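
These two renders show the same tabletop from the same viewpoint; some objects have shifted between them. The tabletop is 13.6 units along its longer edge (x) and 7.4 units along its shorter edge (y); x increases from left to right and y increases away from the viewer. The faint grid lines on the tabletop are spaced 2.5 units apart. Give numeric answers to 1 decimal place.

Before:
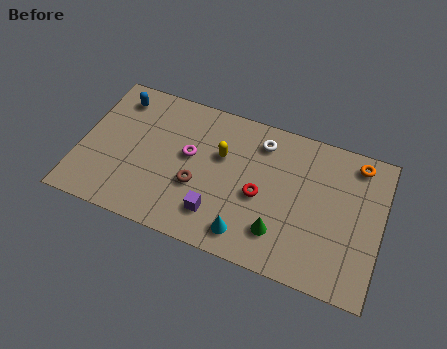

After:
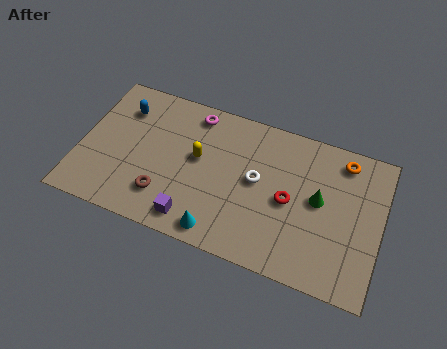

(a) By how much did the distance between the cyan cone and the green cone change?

+3.7

Before: roughly 1.5 units apart; after: 5.2. That's 3.7 units further apart.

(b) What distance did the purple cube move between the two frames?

1.2

The purple cube was near (6.4, 1.7) before and (5.4, 1.1) after, so it travelled √(1.0² + 0.6²) ≈ 1.2 units.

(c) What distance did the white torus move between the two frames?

2.0

The white torus moved from about (8.0, 6.0) to (8.0, 4.0), a distance of √(0.0² + 2.0²) ≈ 2.0.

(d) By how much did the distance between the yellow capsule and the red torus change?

+1.9

They were about 2.4 units apart before and 4.3 after — 1.9 units further apart.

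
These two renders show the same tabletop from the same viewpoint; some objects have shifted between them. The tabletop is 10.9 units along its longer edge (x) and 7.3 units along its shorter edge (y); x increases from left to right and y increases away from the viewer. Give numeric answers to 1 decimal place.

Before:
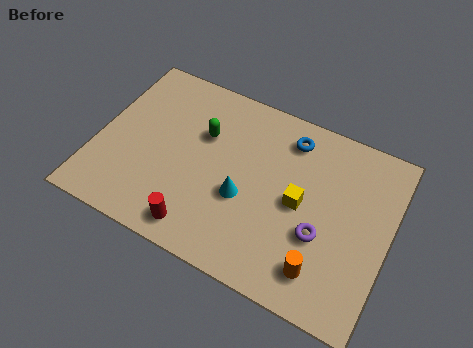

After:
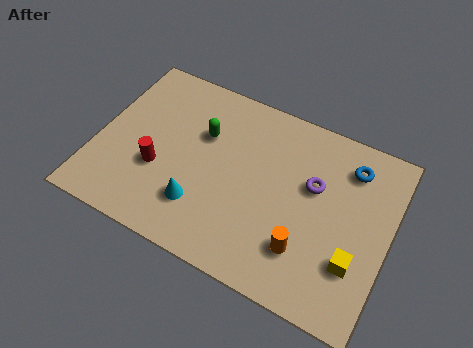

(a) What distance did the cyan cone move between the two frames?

1.8

The cyan cone was near (5.6, 2.9) before and (4.1, 1.9) after, so it travelled √(1.5² + 1.0²) ≈ 1.8 units.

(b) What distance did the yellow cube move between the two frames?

2.6

The yellow cube was near (7.6, 3.6) before and (9.8, 2.2) after, so it travelled √(2.2² + 1.4²) ≈ 2.6 units.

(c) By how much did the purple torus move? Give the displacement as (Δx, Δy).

(-0.5, 1.8)

The purple torus started near (8.5, 2.7) and ended near (8.0, 4.5).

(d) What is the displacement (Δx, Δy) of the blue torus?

(2.3, -0.2)

From the two frames, the blue torus sits at roughly (6.9, 6.0) before and (9.2, 5.8) after.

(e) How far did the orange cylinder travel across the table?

0.9

The orange cylinder moved from about (8.7, 1.4) to (8.0, 1.9), a distance of √(0.7² + 0.5²) ≈ 0.9.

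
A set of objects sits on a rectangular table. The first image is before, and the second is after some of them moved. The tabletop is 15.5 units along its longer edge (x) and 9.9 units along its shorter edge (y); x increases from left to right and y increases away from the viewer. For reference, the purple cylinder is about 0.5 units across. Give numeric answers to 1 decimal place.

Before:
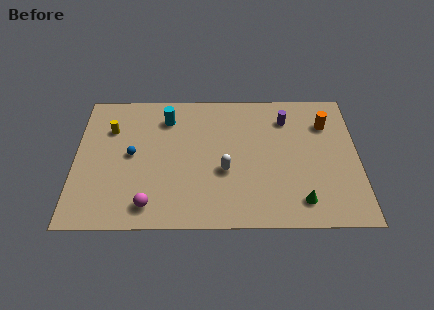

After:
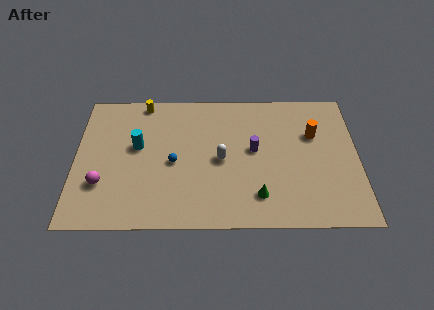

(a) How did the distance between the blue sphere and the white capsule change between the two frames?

-2.6

Before: roughly 5.2 units apart; after: 2.6. That's 2.6 units closer together.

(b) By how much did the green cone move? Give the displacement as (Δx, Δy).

(-2.3, 0.4)

The green cone was at about (12.3, 1.7) and moved to about (10.0, 2.1).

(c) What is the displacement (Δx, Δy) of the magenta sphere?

(-2.6, 1.5)

The magenta sphere was at about (4.1, 1.5) and moved to about (1.5, 3.0).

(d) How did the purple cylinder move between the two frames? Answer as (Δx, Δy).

(-1.8, -2.3)

From the two frames, the purple cylinder sits at roughly (11.6, 7.7) before and (9.8, 5.4) after.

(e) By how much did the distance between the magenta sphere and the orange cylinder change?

+0.8

Before: roughly 11.3 units apart; after: 12.1. That's 0.8 units further apart.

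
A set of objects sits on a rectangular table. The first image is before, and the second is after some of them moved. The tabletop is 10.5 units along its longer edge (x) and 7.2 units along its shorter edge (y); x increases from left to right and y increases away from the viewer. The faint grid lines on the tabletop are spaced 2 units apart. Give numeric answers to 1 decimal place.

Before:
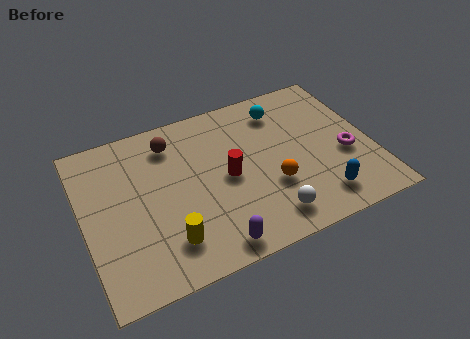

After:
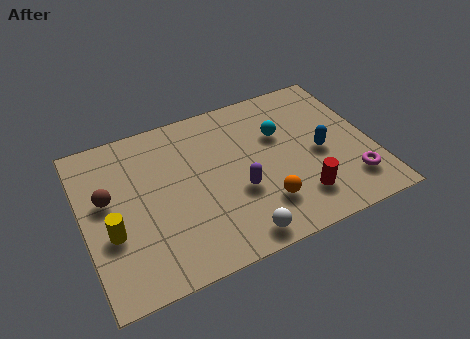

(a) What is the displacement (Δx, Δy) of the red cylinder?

(2.4, -1.9)

The red cylinder started near (5.2, 3.5) and ended near (7.6, 1.6).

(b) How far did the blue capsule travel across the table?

2.0

The blue capsule was near (8.3, 1.3) before and (8.6, 3.3) after, so it travelled √(0.3² + 2.0²) ≈ 2.0 units.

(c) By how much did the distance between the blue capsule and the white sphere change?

+2.3

They were about 1.9 units apart before and 4.2 after — 2.3 units further apart.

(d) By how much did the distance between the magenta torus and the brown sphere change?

+2.2

Before: roughly 6.8 units apart; after: 9.0. That's 2.2 units further apart.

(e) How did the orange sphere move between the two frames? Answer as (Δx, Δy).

(-0.4, -0.7)

The orange sphere was at about (6.7, 2.5) and moved to about (6.3, 1.8).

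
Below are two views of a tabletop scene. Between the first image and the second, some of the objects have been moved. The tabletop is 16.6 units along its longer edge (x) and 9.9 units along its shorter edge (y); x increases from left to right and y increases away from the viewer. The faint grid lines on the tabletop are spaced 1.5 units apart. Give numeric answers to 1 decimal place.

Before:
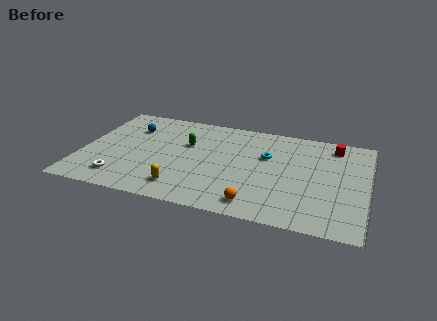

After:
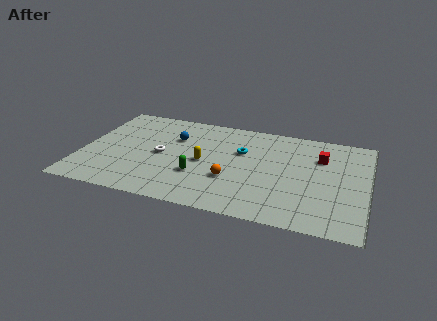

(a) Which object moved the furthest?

the white torus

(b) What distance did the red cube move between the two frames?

1.6

From (14.5, 8.4) to (13.8, 7.0), the red cube covered √(0.7² + 1.4²) ≈ 1.6 units.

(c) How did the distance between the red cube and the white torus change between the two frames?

-4.2

The distance was about 13.7 in the first image and 9.5 in the second, so they moved 4.2 units closer together.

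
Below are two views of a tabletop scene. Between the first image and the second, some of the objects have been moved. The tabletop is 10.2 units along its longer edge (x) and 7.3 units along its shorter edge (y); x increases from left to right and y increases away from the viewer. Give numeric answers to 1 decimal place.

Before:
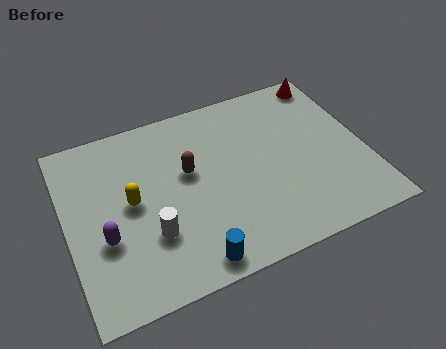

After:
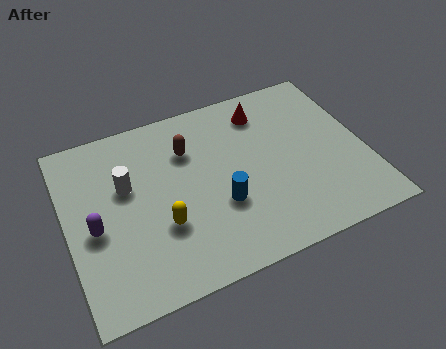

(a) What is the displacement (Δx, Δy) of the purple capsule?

(-0.3, 0.5)

The purple capsule started near (1.2, 2.7) and ended near (0.9, 3.2).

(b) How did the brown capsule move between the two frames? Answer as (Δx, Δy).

(0.1, 0.9)

The brown capsule was at about (4.2, 4.3) and moved to about (4.3, 5.2).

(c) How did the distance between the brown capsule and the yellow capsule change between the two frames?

+0.9

They were about 2.1 units apart before and 3.0 after — 0.9 units further apart.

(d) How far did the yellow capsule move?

1.6

The yellow capsule was near (2.2, 3.8) before and (3.1, 2.5) after, so it travelled √(0.9² + 1.3²) ≈ 1.6 units.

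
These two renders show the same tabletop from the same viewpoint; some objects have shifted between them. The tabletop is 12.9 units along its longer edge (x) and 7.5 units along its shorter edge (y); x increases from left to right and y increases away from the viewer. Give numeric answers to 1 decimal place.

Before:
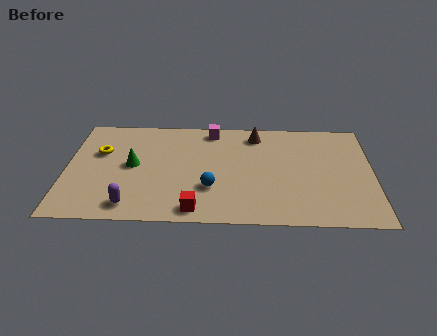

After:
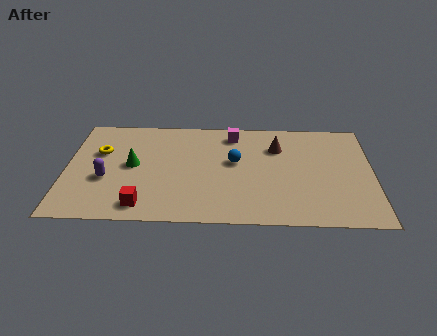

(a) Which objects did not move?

the green cone and the yellow torus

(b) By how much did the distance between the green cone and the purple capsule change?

-1.3

The distance was about 2.8 in the first image and 1.5 in the second, so they moved 1.3 units closer together.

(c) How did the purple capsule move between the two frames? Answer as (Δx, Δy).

(-1.1, 1.8)

The purple capsule was at about (2.8, 1.1) and moved to about (1.7, 2.9).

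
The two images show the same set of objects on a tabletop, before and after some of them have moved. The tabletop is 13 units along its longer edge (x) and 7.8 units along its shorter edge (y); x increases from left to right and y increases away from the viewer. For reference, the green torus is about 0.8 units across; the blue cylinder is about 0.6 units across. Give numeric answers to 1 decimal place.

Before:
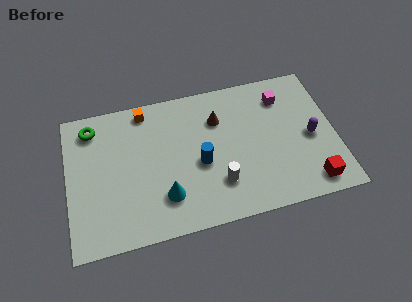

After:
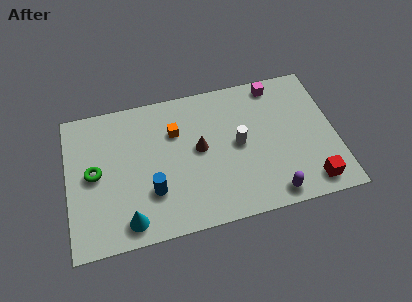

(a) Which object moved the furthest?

the purple capsule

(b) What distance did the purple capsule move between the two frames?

3.4

From (11.8, 3.6) to (9.7, 0.9), the purple capsule covered √(2.1² + 2.7²) ≈ 3.4 units.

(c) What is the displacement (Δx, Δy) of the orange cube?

(1.4, -1.5)

The orange cube was at about (3.9, 6.9) and moved to about (5.3, 5.4).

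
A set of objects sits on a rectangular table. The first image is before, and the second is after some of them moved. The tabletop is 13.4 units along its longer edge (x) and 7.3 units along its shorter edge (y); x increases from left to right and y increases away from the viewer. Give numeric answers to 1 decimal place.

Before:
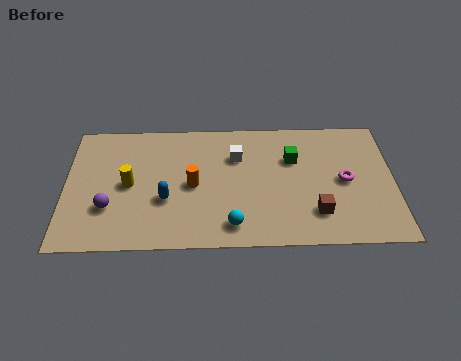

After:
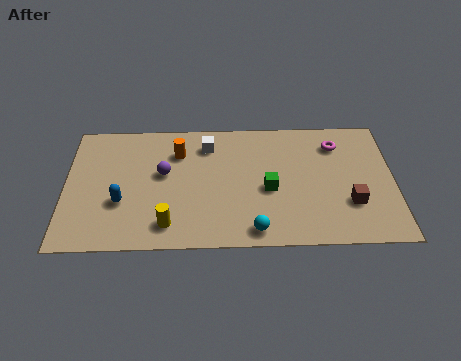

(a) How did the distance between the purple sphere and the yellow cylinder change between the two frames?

+1.4

Before: roughly 1.5 units apart; after: 2.9. That's 1.4 units further apart.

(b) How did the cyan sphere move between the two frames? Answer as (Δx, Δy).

(0.9, -0.3)

The cyan sphere was at about (6.8, 1.2) and moved to about (7.7, 0.9).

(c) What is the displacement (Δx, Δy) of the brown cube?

(1.4, 0.5)

From the two frames, the brown cube sits at roughly (10.2, 1.8) before and (11.6, 2.3) after.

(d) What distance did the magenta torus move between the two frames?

2.1

The magenta torus moved from about (11.4, 3.6) to (11.1, 5.7), a distance of √(0.3² + 2.1²) ≈ 2.1.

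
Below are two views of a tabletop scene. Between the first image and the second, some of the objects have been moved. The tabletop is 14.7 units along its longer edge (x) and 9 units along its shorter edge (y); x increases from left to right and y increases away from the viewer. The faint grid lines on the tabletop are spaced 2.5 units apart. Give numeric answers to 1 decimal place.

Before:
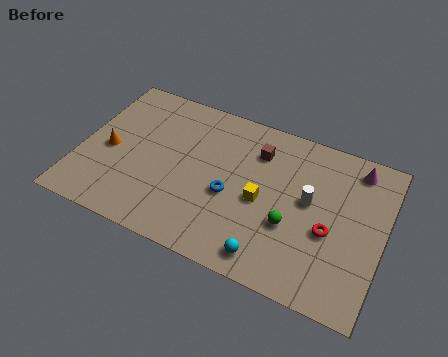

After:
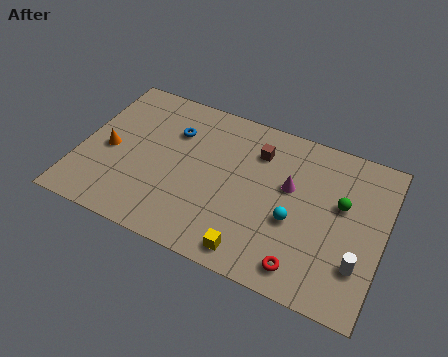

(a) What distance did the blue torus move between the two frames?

4.0

From (7.4, 3.8) to (4.3, 6.4), the blue torus covered √(3.1² + 2.6²) ≈ 4.0 units.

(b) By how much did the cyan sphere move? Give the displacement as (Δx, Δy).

(0.9, 2.4)

The cyan sphere was at about (9.6, 1.2) and moved to about (10.5, 3.6).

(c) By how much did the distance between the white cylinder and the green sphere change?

+1.3

The distance was about 1.8 in the first image and 3.1 in the second, so they moved 1.3 units further apart.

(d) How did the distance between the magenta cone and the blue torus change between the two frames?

-1.0

They were about 6.9 units apart before and 5.9 after — 1.0 units closer together.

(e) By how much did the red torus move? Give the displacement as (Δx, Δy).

(-1.0, -2.4)

The red torus started near (12.2, 3.7) and ended near (11.2, 1.3).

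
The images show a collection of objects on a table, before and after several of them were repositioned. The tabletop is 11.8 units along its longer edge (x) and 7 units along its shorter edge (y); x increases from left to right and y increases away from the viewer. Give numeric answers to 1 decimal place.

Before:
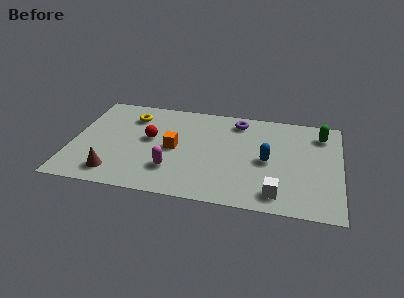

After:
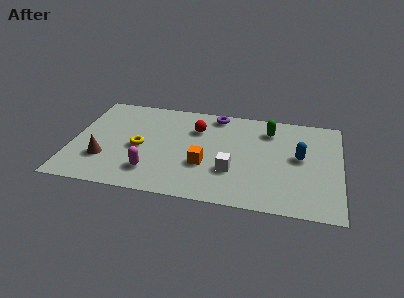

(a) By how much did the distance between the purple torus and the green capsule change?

-1.2

Before: roughly 3.7 units apart; after: 2.5. That's 1.2 units closer together.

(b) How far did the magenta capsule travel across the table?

0.9

The magenta capsule moved from about (4.5, 1.9) to (3.6, 1.6), a distance of √(0.9² + 0.3²) ≈ 0.9.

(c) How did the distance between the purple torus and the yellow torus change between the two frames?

-0.3

The distance was about 4.7 in the first image and 4.4 in the second, so they moved 0.3 units closer together.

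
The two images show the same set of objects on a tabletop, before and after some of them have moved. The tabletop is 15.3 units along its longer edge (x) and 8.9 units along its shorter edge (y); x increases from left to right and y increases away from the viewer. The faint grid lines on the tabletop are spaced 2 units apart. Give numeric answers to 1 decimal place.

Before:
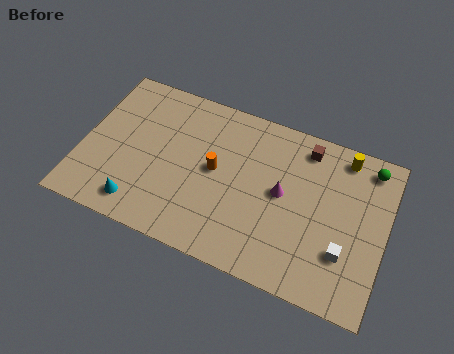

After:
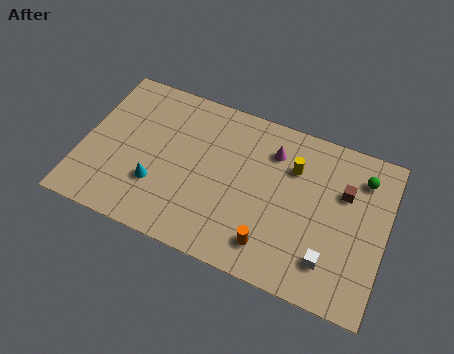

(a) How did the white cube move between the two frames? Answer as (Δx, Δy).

(-0.7, -0.7)

From the two frames, the white cube sits at roughly (13.4, 2.7) before and (12.7, 2.0) after.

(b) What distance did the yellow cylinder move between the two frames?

2.8

The yellow cylinder was near (12.9, 7.8) before and (10.5, 6.3) after, so it travelled √(2.4² + 1.5²) ≈ 2.8 units.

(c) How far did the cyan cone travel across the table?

1.6

The cyan cone moved from about (3.2, 1.4) to (3.9, 2.8), a distance of √(0.7² + 1.4²) ≈ 1.6.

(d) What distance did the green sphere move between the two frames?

0.8

The green sphere moved from about (14.2, 7.7) to (13.9, 7.0), a distance of √(0.3² + 0.7²) ≈ 0.8.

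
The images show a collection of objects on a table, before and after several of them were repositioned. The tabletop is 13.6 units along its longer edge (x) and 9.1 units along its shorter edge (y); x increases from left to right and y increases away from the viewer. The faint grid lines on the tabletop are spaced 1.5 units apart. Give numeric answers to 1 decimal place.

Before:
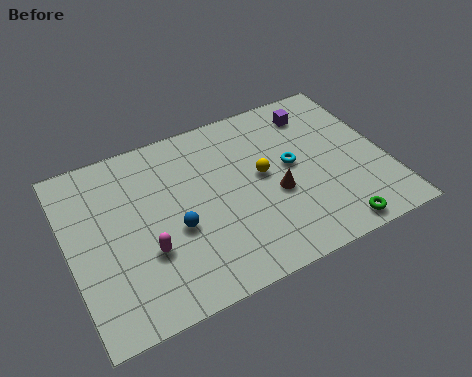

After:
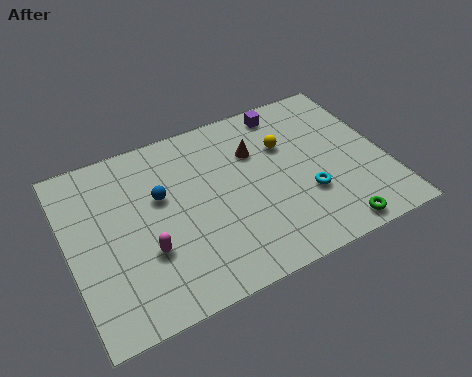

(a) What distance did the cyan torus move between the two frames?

1.8

From (9.6, 4.9) to (10.0, 3.1), the cyan torus covered √(0.4² + 1.8²) ≈ 1.8 units.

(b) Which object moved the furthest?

the brown cone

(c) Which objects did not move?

the green torus and the magenta capsule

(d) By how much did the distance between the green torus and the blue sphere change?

+1.3

They were about 7.0 units apart before and 8.3 after — 1.3 units further apart.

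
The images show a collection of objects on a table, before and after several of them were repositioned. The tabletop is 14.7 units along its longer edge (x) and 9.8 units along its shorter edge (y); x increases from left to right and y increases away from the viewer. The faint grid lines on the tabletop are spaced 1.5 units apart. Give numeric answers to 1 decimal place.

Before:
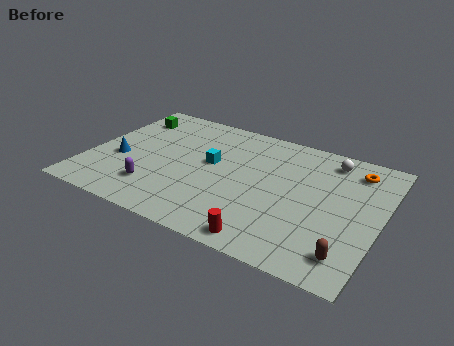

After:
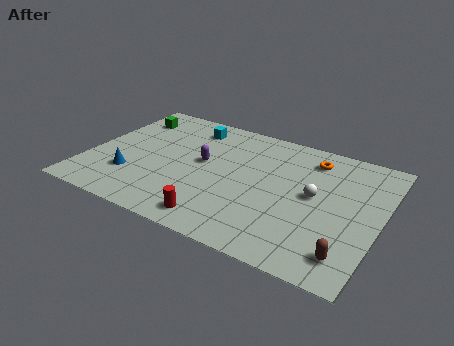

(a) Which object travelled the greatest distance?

the purple capsule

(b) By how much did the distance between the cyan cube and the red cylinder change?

+1.5

Before: roughly 5.7 units apart; after: 7.2. That's 1.5 units further apart.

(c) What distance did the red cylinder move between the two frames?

2.5

From (9.6, 1.0) to (7.1, 1.3), the red cylinder covered √(2.5² + 0.3²) ≈ 2.5 units.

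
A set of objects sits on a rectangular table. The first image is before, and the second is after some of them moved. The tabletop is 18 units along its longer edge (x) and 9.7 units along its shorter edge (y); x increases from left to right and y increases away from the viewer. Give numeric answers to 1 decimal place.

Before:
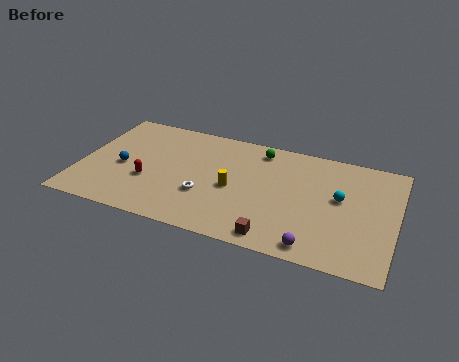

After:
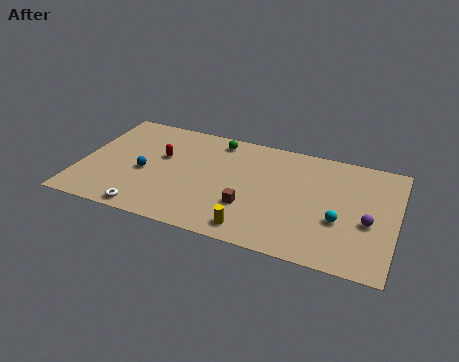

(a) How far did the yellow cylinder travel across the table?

3.4

The yellow cylinder moved from about (8.8, 4.4) to (10.2, 1.3), a distance of √(1.4² + 3.1²) ≈ 3.4.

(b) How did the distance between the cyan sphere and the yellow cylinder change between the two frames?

-0.9

Before: roughly 6.1 units apart; after: 5.2. That's 0.9 units closer together.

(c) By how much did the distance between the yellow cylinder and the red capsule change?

+2.4

They were about 4.9 units apart before and 7.3 after — 2.4 units further apart.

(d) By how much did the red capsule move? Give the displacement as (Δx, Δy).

(0.5, 2.4)

The red capsule started near (4.0, 3.5) and ended near (4.5, 5.9).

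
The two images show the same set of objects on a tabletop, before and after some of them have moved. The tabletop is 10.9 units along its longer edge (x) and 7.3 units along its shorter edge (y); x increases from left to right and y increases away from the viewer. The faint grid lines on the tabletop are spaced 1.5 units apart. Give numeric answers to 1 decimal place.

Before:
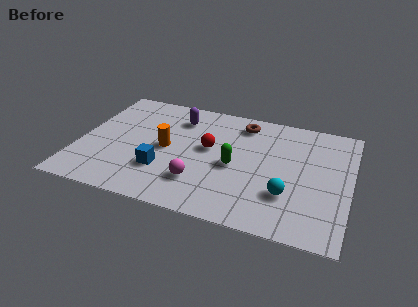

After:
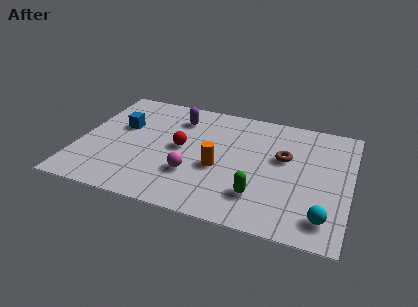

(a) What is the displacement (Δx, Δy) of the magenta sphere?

(-0.3, 0.4)

The magenta sphere was at about (5.0, 1.9) and moved to about (4.7, 2.3).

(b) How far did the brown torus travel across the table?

2.5

From (6.4, 6.1) to (8.2, 4.4), the brown torus covered √(1.8² + 1.7²) ≈ 2.5 units.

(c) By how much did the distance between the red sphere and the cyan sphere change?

+2.6

The distance was about 3.8 in the first image and 6.4 in the second, so they moved 2.6 units further apart.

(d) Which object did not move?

the purple capsule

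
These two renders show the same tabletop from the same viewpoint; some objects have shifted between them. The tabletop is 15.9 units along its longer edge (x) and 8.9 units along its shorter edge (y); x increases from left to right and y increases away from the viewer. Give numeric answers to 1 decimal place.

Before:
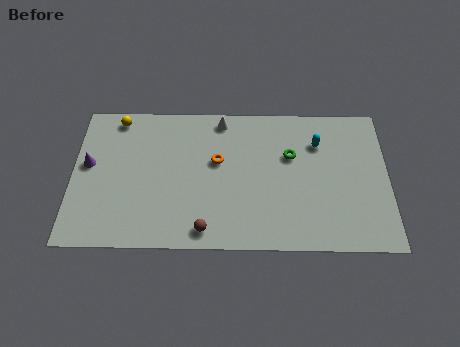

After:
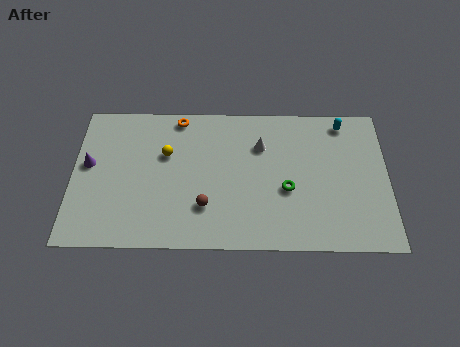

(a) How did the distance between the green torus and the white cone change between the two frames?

-1.1

Before: roughly 4.1 units apart; after: 3.0. That's 1.1 units closer together.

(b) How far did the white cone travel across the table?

2.6

The white cone was near (7.5, 7.9) before and (9.5, 6.3) after, so it travelled √(2.0² + 1.6²) ≈ 2.6 units.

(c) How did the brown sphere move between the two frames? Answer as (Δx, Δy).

(0.0, 1.4)

The brown sphere was at about (6.7, 1.1) and moved to about (6.7, 2.5).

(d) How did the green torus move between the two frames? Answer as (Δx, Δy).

(-0.2, -2.1)

From the two frames, the green torus sits at roughly (11.0, 5.7) before and (10.8, 3.6) after.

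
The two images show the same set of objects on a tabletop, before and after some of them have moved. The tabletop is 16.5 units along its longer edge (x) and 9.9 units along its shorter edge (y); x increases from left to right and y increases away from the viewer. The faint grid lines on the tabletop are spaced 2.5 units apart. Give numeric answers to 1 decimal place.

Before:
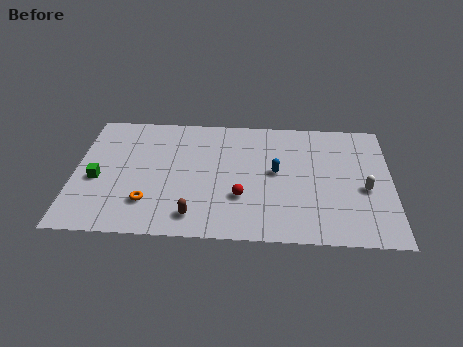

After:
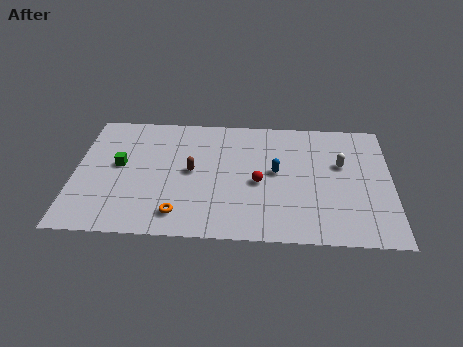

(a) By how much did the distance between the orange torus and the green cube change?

+1.7

They were about 3.2 units apart before and 4.9 after — 1.7 units further apart.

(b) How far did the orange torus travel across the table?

1.8

The orange torus was near (3.9, 2.5) before and (5.5, 1.7) after, so it travelled √(1.6² + 0.8²) ≈ 1.8 units.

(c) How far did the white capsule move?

2.2

From (15.1, 4.2) to (13.9, 6.1), the white capsule covered √(1.2² + 1.9²) ≈ 2.2 units.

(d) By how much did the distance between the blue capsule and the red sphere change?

-1.5

The distance was about 2.8 in the first image and 1.3 in the second, so they moved 1.5 units closer together.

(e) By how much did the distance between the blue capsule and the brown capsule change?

-1.2

The distance was about 5.6 in the first image and 4.4 in the second, so they moved 1.2 units closer together.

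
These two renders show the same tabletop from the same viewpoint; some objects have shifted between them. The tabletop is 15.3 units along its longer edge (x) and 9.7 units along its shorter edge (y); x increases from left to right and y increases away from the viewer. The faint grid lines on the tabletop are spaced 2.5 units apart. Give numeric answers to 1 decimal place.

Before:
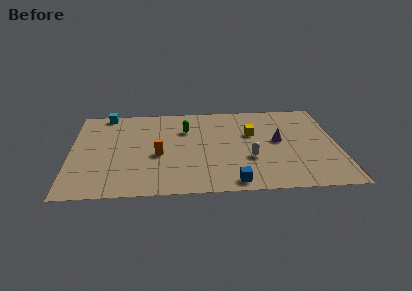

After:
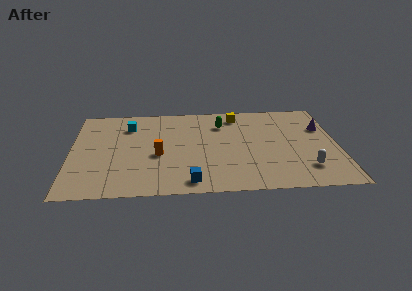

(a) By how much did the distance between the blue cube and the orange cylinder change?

-1.8

They were about 5.2 units apart before and 3.4 after — 1.8 units closer together.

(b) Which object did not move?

the orange cylinder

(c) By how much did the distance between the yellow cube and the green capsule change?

-2.6

The distance was about 3.9 in the first image and 1.3 in the second, so they moved 2.6 units closer together.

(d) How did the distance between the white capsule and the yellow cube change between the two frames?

+4.4

The distance was about 2.7 in the first image and 7.1 in the second, so they moved 4.4 units further apart.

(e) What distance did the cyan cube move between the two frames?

2.0

From (2.0, 8.9) to (3.3, 7.4), the cyan cube covered √(1.3² + 1.5²) ≈ 2.0 units.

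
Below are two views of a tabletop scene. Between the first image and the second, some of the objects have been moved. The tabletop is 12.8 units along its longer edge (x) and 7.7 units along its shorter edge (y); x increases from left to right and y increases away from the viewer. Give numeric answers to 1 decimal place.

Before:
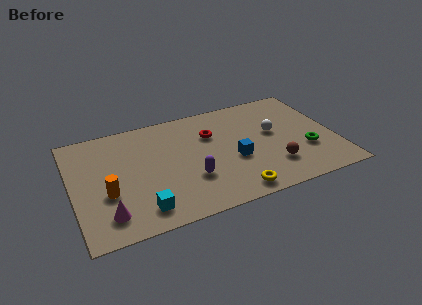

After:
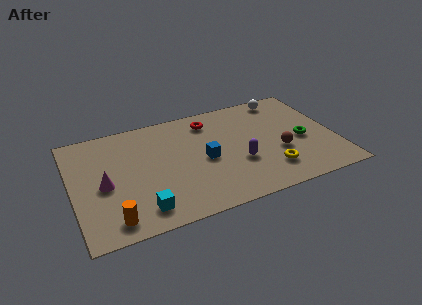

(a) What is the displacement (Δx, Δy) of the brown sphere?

(0.4, 0.9)

From the two frames, the brown sphere sits at roughly (9.6, 2.0) before and (10.0, 2.9) after.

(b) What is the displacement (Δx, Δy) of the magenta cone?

(0.0, 2.0)

From the two frames, the magenta cone sits at roughly (1.5, 1.5) before and (1.5, 3.5) after.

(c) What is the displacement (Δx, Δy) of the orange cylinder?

(0.1, -1.8)

From the two frames, the orange cylinder sits at roughly (1.6, 2.9) before and (1.7, 1.1) after.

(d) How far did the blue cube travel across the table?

1.5

The blue cube was near (7.8, 3.1) before and (6.4, 3.6) after, so it travelled √(1.4² + 0.5²) ≈ 1.5 units.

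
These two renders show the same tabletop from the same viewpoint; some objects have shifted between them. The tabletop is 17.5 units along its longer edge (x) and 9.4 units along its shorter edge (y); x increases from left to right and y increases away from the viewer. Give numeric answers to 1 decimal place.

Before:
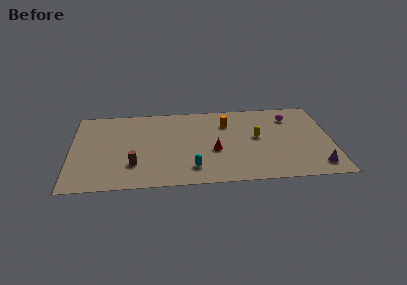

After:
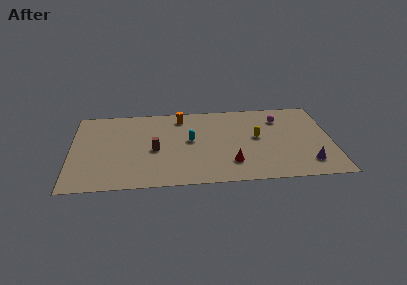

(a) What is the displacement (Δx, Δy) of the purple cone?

(-0.6, 0.4)

The purple cone started near (16.4, 1.5) and ended near (15.8, 1.9).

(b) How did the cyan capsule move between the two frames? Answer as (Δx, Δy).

(-0.1, 3.2)

From the two frames, the cyan capsule sits at roughly (8.1, 1.9) before and (8.0, 5.1) after.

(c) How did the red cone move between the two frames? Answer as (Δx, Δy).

(1.1, -1.5)

From the two frames, the red cone sits at roughly (9.6, 3.8) before and (10.7, 2.3) after.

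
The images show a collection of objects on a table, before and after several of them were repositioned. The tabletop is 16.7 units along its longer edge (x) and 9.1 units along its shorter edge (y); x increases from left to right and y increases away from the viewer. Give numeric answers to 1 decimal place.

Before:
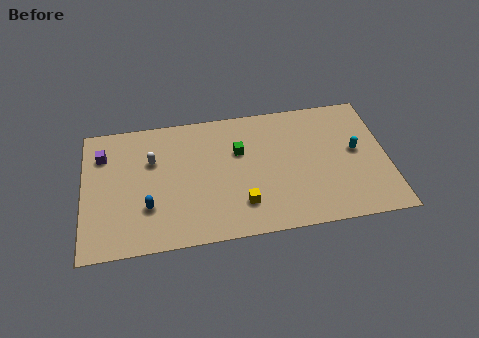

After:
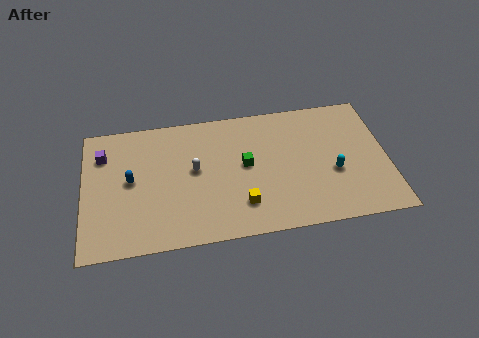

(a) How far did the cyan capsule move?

1.8

From (15.0, 4.9) to (13.7, 3.6), the cyan capsule covered √(1.3² + 1.3²) ≈ 1.8 units.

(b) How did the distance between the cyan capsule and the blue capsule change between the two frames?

-0.5

They were about 11.7 units apart before and 11.2 after — 0.5 units closer together.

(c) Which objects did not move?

the purple cube and the yellow cube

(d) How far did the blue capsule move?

2.2

The blue capsule moved from about (3.5, 2.8) to (2.6, 4.8), a distance of √(0.9² + 2.0²) ≈ 2.2.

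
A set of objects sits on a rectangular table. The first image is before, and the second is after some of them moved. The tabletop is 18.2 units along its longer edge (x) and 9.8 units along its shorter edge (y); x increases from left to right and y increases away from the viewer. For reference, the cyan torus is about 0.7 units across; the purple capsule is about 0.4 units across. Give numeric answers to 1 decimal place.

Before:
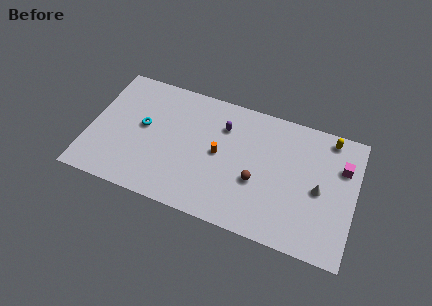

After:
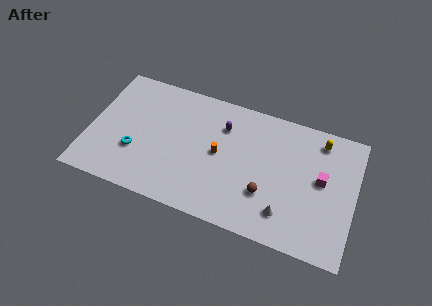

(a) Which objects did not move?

the purple capsule and the orange cylinder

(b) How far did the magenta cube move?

1.9

The magenta cube was near (17.2, 6.8) before and (15.9, 5.4) after, so it travelled √(1.3² + 1.4²) ≈ 1.9 units.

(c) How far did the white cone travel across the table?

3.3

The white cone was near (15.8, 4.6) before and (13.7, 2.1) after, so it travelled √(2.1² + 2.5²) ≈ 3.3 units.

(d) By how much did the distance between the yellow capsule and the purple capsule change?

-0.7

Before: roughly 7.4 units apart; after: 6.7. That's 0.7 units closer together.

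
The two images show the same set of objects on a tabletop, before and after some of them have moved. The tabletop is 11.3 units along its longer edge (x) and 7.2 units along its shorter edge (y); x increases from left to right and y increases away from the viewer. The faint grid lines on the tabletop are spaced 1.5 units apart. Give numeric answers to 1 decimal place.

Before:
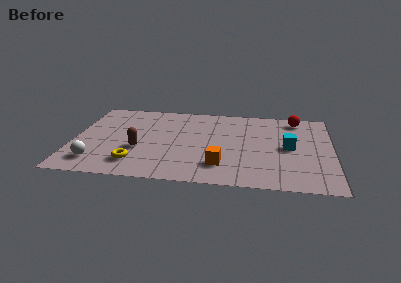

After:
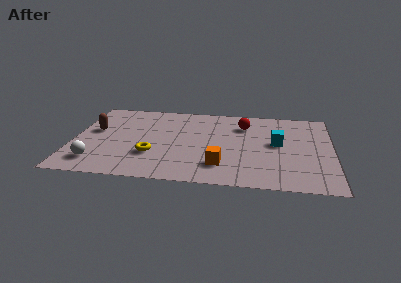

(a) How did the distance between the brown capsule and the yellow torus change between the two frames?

+2.0

The distance was about 1.2 in the first image and 3.2 in the second, so they moved 2.0 units further apart.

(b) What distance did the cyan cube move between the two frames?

0.6

The cyan cube was near (9.4, 3.6) before and (8.9, 3.9) after, so it travelled √(0.5² + 0.3²) ≈ 0.6 units.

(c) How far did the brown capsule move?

2.5

The brown capsule moved from about (2.9, 2.7) to (0.9, 4.2), a distance of √(2.0² + 1.5²) ≈ 2.5.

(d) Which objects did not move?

the orange cube and the white sphere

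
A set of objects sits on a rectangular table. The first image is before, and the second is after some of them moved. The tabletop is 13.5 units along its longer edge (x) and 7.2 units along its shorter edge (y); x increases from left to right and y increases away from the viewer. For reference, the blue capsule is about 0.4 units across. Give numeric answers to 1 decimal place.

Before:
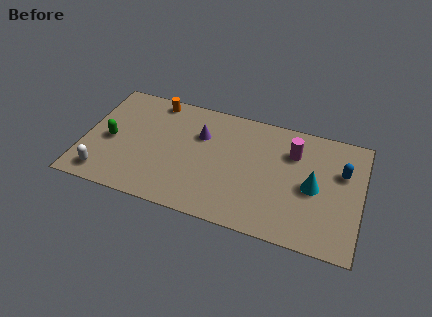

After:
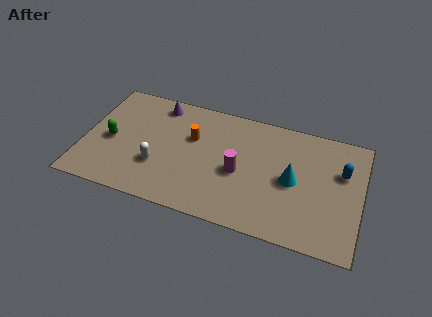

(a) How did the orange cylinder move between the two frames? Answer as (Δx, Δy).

(2.0, -1.8)

The orange cylinder started near (3.2, 6.4) and ended near (5.2, 4.6).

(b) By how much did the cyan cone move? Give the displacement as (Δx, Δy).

(-1.0, 0.1)

The cyan cone was at about (11.2, 3.4) and moved to about (10.2, 3.5).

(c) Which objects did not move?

the green capsule and the blue capsule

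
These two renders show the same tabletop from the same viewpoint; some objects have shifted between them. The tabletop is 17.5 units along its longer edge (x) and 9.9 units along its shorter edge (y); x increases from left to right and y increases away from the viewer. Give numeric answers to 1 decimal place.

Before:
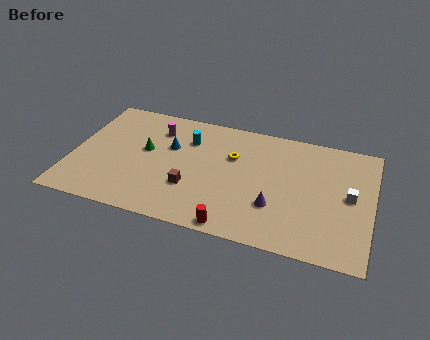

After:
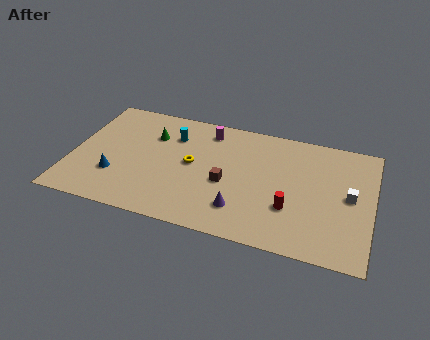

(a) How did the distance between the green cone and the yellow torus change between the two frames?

-2.1

They were about 5.2 units apart before and 3.1 after — 2.1 units closer together.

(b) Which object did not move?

the white cube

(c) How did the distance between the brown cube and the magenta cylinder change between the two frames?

-0.7

Before: roughly 5.0 units apart; after: 4.3. That's 0.7 units closer together.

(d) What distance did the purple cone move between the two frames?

2.1

From (12.0, 3.1) to (10.1, 2.3), the purple cone covered √(1.9² + 0.8²) ≈ 2.1 units.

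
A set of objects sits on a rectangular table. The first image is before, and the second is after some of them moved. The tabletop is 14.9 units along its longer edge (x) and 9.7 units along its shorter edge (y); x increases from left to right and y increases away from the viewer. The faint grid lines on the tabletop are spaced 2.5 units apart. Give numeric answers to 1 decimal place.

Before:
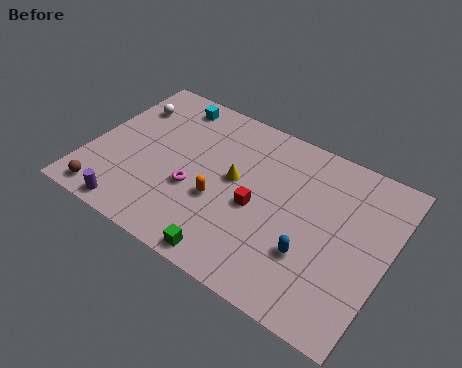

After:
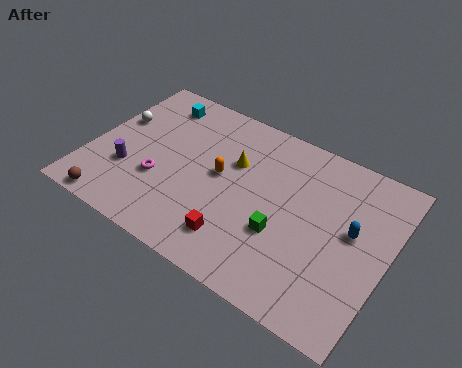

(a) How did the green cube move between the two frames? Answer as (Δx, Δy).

(2.1, 2.6)

The green cube was at about (7.8, 0.9) and moved to about (9.9, 3.5).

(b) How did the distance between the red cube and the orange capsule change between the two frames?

+1.6

The distance was about 1.9 in the first image and 3.5 in the second, so they moved 1.6 units further apart.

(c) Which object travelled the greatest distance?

the green cube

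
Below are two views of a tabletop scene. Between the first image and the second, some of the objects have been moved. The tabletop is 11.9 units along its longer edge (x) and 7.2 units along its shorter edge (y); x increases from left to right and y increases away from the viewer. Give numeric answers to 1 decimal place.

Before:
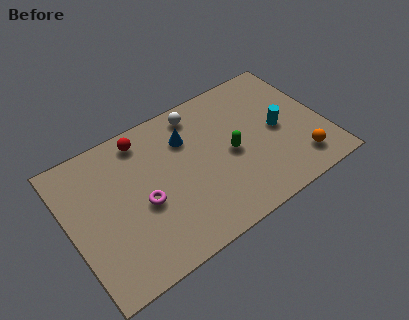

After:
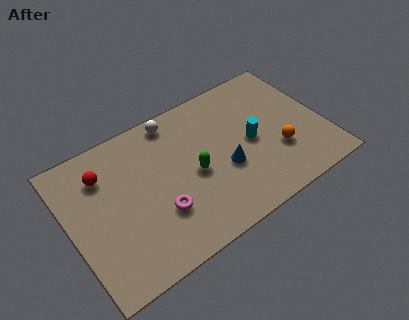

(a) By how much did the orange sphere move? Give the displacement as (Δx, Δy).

(-0.8, 1.0)

From the two frames, the orange sphere sits at roughly (10.4, 1.4) before and (9.6, 2.4) after.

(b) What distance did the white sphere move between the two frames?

1.1

The white sphere was near (6.4, 6.2) before and (5.3, 6.4) after, so it travelled √(1.1² + 0.2²) ≈ 1.1 units.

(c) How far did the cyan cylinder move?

1.3

From (9.8, 3.5) to (8.5, 3.5), the cyan cylinder covered √(1.3² + 0.0²) ≈ 1.3 units.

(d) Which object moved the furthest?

the blue cone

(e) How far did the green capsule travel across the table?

1.8

From (7.5, 3.4) to (5.7, 3.3), the green capsule covered √(1.8² + 0.1²) ≈ 1.8 units.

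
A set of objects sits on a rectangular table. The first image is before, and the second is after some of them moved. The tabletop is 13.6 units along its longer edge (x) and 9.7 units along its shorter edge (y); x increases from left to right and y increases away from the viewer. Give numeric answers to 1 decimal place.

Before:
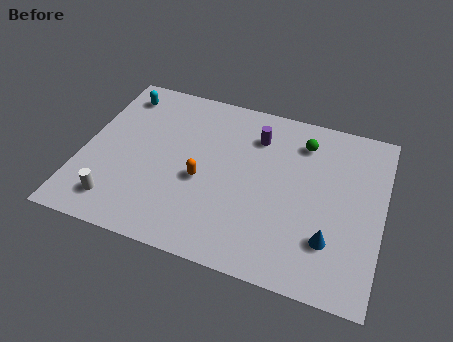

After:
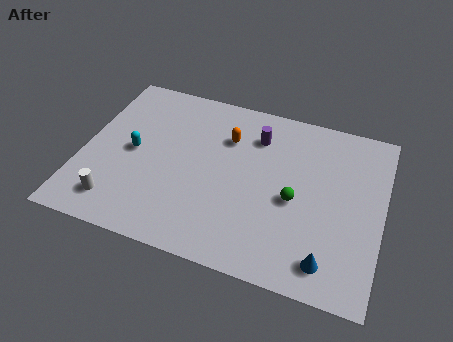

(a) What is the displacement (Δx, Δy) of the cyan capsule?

(1.0, -3.3)

From the two frames, the cyan capsule sits at roughly (1.3, 8.1) before and (2.3, 4.8) after.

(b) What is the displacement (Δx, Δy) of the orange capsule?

(0.9, 2.8)

The orange capsule started near (5.5, 4.1) and ended near (6.4, 6.9).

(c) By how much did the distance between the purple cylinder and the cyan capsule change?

-0.4

Before: roughly 6.4 units apart; after: 6.0. That's 0.4 units closer together.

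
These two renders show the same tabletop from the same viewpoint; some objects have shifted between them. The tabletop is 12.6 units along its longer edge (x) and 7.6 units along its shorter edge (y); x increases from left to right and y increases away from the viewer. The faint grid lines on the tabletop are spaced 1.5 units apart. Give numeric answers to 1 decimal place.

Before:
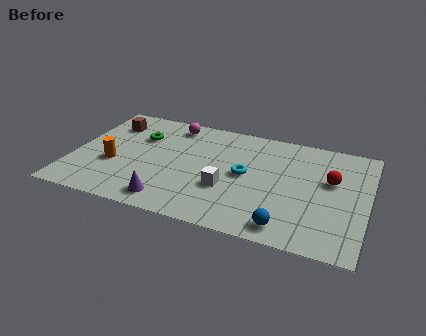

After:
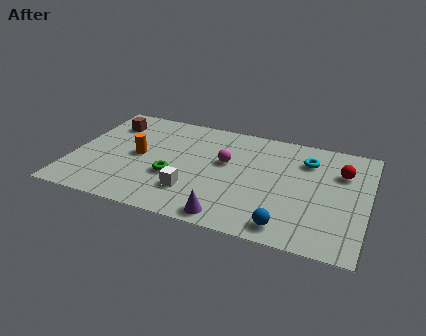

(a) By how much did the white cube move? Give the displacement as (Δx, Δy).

(-1.4, -0.7)

The white cube started near (6.7, 2.7) and ended near (5.3, 2.0).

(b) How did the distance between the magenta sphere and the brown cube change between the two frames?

+2.6

They were about 2.8 units apart before and 5.4 after — 2.6 units further apart.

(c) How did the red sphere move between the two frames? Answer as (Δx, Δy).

(0.4, 0.7)

The red sphere was at about (11.0, 4.6) and moved to about (11.4, 5.3).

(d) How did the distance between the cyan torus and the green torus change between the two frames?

+1.3

The distance was about 4.9 in the first image and 6.2 in the second, so they moved 1.3 units further apart.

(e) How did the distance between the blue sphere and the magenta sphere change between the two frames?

-3.2

Before: roughly 7.7 units apart; after: 4.5. That's 3.2 units closer together.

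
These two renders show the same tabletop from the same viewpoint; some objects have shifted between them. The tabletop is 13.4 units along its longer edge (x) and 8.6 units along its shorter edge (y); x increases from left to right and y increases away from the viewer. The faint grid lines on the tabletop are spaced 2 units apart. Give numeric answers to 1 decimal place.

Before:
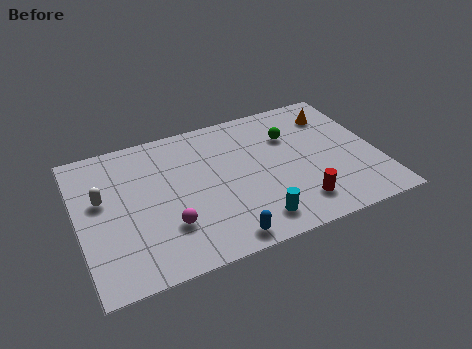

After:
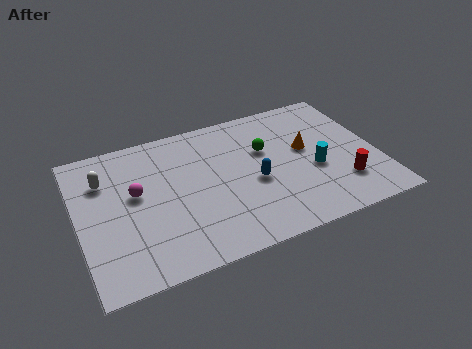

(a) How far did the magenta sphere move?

2.7

The magenta sphere was near (3.8, 2.5) before and (2.6, 4.9) after, so it travelled √(1.2² + 2.4²) ≈ 2.7 units.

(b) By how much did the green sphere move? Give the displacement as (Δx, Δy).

(-1.2, -0.5)

The green sphere started near (9.7, 6.0) and ended near (8.5, 5.5).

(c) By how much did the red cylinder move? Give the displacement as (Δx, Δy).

(2.1, 0.5)

The red cylinder was at about (9.5, 1.7) and moved to about (11.6, 2.2).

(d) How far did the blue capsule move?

3.3

The blue capsule was near (6.0, 0.9) before and (7.8, 3.7) after, so it travelled √(1.8² + 2.8²) ≈ 3.3 units.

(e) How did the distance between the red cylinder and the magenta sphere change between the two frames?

+3.6

Before: roughly 5.8 units apart; after: 9.4. That's 3.6 units further apart.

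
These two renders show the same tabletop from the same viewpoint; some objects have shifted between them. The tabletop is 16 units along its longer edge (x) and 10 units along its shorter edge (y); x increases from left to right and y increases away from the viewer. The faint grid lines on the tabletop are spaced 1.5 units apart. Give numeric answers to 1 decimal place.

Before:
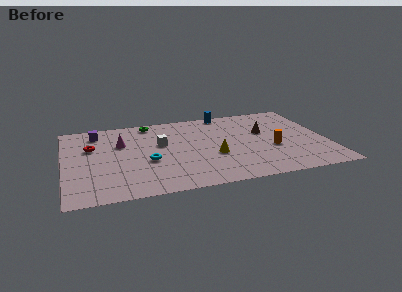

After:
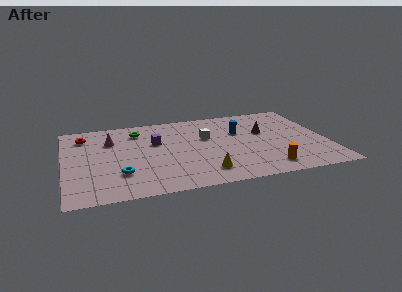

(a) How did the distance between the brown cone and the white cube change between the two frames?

-2.8

They were about 6.4 units apart before and 3.6 after — 2.8 units closer together.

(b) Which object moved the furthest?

the purple cube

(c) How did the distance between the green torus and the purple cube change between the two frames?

-1.4

Before: roughly 3.4 units apart; after: 2.0. That's 1.4 units closer together.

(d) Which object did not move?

the brown cone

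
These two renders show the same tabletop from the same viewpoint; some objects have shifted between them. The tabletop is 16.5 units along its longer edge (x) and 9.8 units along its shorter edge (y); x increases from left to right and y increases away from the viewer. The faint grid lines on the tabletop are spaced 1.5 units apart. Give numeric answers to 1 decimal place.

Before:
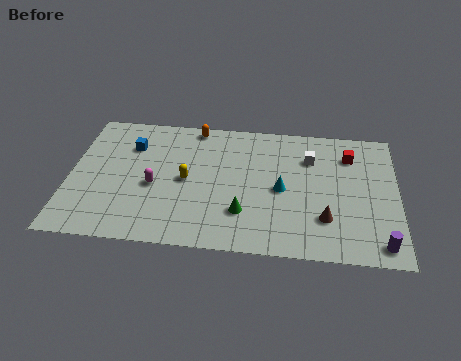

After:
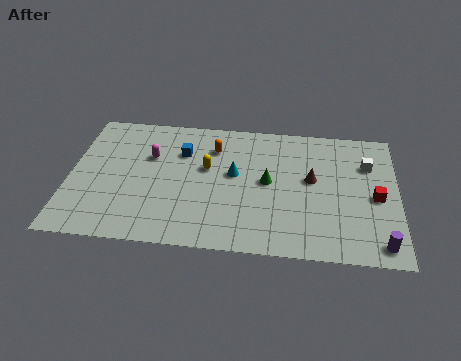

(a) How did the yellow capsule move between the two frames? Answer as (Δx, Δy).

(1.0, 1.0)

The yellow capsule was at about (5.9, 4.8) and moved to about (6.9, 5.8).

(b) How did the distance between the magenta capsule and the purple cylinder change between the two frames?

+1.0

The distance was about 11.7 in the first image and 12.7 in the second, so they moved 1.0 units further apart.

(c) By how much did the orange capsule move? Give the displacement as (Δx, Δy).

(1.0, -1.5)

From the two frames, the orange capsule sits at roughly (6.2, 8.9) before and (7.2, 7.4) after.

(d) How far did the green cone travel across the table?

2.7

The green cone was near (8.8, 2.7) before and (10.0, 5.1) after, so it travelled √(1.2² + 2.4²) ≈ 2.7 units.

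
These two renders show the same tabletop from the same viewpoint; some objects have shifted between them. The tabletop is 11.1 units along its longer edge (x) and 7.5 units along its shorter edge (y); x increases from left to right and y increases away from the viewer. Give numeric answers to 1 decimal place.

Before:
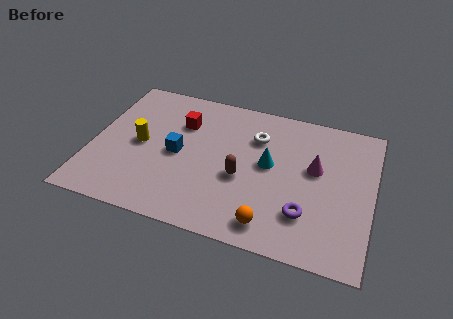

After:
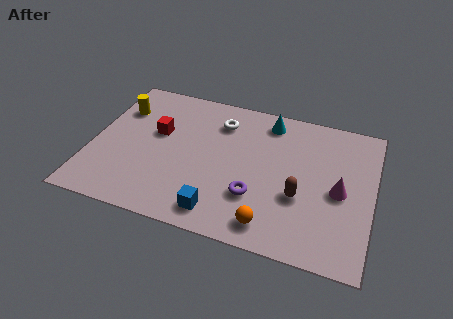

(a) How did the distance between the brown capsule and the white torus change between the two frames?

+2.2

They were about 2.3 units apart before and 4.5 after — 2.2 units further apart.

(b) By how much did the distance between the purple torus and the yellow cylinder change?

-0.4

They were about 6.9 units apart before and 6.5 after — 0.4 units closer together.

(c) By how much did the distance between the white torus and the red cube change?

-0.3

They were about 3.0 units apart before and 2.7 after — 0.3 units closer together.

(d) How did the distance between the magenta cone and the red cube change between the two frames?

+1.9

They were about 5.5 units apart before and 7.4 after — 1.9 units further apart.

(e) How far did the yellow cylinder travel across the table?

2.0

The yellow cylinder was near (1.9, 3.7) before and (0.9, 5.4) after, so it travelled √(1.0² + 1.7²) ≈ 2.0 units.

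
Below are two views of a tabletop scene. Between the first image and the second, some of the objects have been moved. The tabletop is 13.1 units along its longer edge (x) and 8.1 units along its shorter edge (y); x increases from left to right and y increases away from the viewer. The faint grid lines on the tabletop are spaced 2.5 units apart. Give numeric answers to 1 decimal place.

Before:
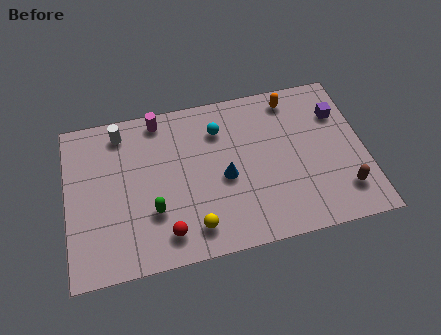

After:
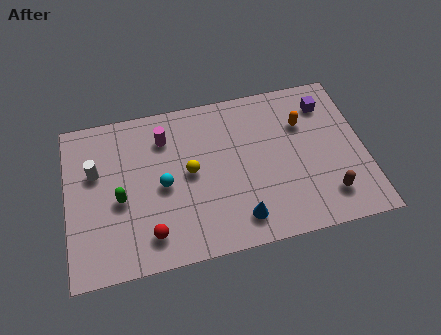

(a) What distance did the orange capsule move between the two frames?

1.5

From (10.1, 7.0) to (10.5, 5.6), the orange capsule covered √(0.4² + 1.4²) ≈ 1.5 units.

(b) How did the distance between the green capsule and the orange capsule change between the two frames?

+0.7

Before: roughly 7.8 units apart; after: 8.5. That's 0.7 units further apart.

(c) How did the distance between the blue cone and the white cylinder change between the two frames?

+1.6

Before: roughly 5.5 units apart; after: 7.1. That's 1.6 units further apart.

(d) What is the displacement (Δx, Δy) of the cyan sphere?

(-2.6, -2.3)

The cyan sphere was at about (6.8, 6.1) and moved to about (4.2, 3.8).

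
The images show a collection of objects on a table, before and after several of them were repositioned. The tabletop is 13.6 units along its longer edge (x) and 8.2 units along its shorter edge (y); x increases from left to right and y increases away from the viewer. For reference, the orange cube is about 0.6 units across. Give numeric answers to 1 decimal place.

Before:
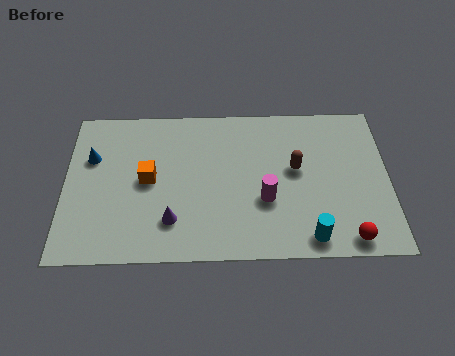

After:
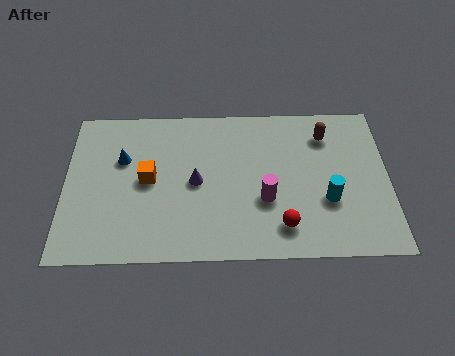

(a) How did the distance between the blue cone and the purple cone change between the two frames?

-1.4

They were about 4.8 units apart before and 3.4 after — 1.4 units closer together.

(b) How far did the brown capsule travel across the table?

2.2

The brown capsule was near (9.7, 4.6) before and (11.0, 6.4) after, so it travelled √(1.3² + 1.8²) ≈ 2.2 units.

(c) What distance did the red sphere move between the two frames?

2.8

From (11.8, 0.9) to (9.1, 1.6), the red sphere covered √(2.7² + 0.7²) ≈ 2.8 units.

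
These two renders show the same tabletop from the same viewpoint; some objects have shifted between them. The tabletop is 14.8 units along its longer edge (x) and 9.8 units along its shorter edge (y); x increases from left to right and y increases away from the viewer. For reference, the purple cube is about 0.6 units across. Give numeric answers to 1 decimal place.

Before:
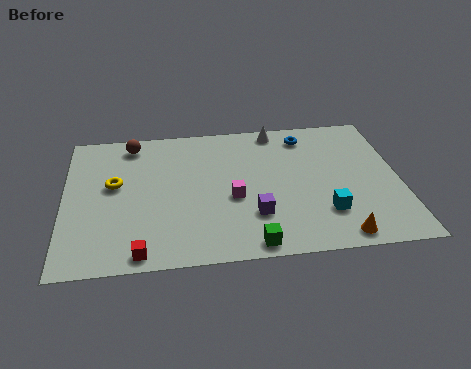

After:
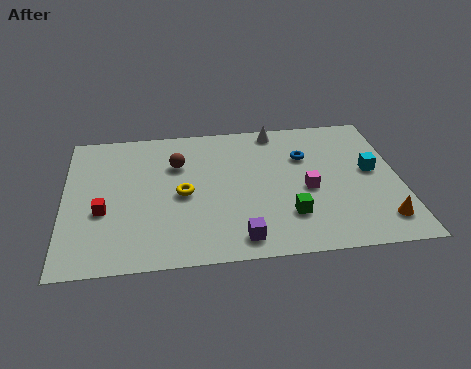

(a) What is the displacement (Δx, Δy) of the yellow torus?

(3.0, -1.0)

The yellow torus was at about (2.2, 5.6) and moved to about (5.2, 4.6).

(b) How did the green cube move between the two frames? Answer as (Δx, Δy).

(1.7, 1.7)

The green cube started near (8.1, 0.9) and ended near (9.8, 2.6).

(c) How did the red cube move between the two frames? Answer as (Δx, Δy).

(-1.6, 2.9)

From the two frames, the red cube sits at roughly (3.3, 0.9) before and (1.7, 3.8) after.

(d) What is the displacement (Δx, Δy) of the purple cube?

(-0.7, -1.5)

From the two frames, the purple cube sits at roughly (8.3, 2.8) before and (7.6, 1.3) after.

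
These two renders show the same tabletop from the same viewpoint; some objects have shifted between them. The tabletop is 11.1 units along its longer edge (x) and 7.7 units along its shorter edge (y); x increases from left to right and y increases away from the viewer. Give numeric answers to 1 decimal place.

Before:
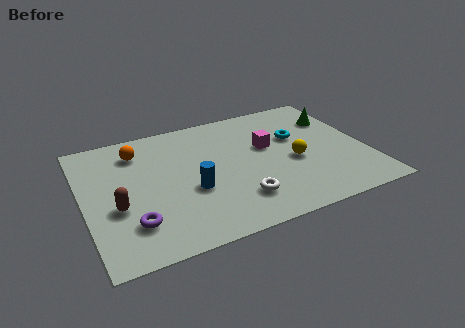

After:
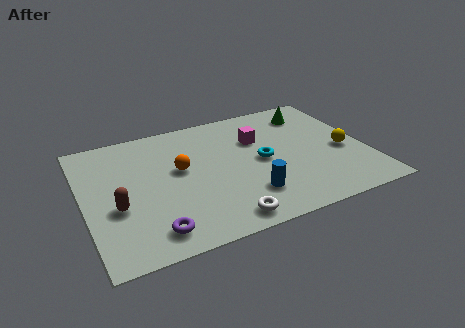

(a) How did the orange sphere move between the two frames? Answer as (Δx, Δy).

(1.5, -1.7)

The orange sphere started near (2.3, 6.1) and ended near (3.8, 4.4).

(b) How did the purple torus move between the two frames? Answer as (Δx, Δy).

(0.7, -0.7)

The purple torus was at about (1.7, 1.9) and moved to about (2.4, 1.2).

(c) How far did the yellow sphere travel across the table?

2.0

From (8.2, 3.3) to (10.2, 3.3), the yellow sphere covered √(2.0² + 0.0²) ≈ 2.0 units.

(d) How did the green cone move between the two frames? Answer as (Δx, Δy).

(-0.9, 0.7)

From the two frames, the green cone sits at roughly (10.2, 5.5) before and (9.3, 6.2) after.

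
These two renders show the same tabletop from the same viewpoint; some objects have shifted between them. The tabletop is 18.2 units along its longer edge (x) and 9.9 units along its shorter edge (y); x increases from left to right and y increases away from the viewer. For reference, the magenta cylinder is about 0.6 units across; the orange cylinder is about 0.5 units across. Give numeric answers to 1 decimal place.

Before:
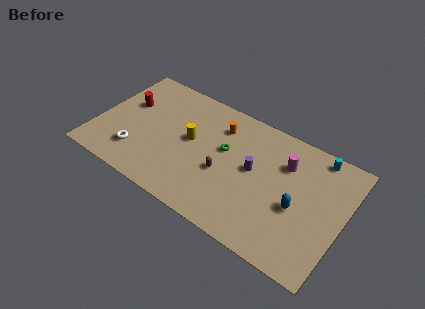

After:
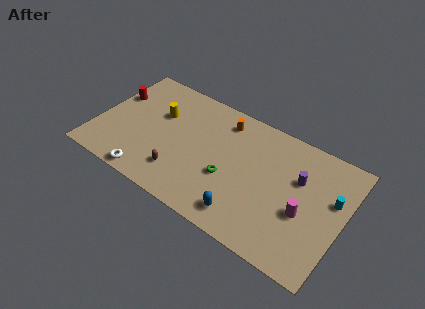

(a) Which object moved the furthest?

the blue capsule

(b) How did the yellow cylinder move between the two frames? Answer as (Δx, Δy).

(-2.6, 1.0)

From the two frames, the yellow cylinder sits at roughly (6.9, 5.4) before and (4.3, 6.4) after.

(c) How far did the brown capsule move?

3.4

The brown capsule was near (9.6, 4.0) before and (6.6, 2.3) after, so it travelled √(3.0² + 1.7²) ≈ 3.4 units.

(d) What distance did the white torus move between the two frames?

1.9

The white torus moved from about (3.3, 2.4) to (4.5, 0.9), a distance of √(1.2² + 1.5²) ≈ 1.9.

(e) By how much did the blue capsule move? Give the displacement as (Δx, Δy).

(-3.4, -2.6)

From the two frames, the blue capsule sits at roughly (15.0, 4.2) before and (11.6, 1.6) after.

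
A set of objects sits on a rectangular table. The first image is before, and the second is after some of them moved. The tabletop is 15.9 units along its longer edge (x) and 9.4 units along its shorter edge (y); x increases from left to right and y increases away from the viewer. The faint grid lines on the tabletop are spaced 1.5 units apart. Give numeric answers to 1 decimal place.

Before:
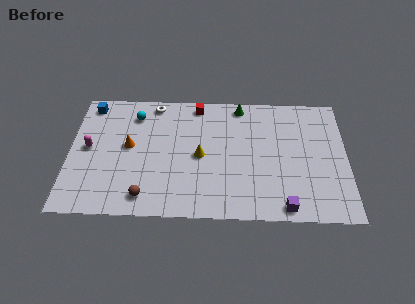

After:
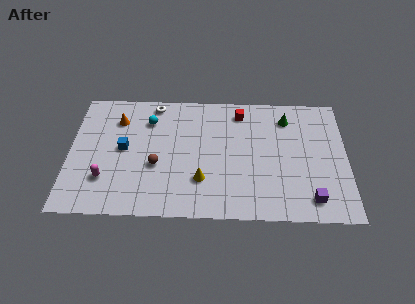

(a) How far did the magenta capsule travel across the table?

2.5

The magenta capsule moved from about (1.1, 4.9) to (2.1, 2.6), a distance of √(1.0² + 2.3²) ≈ 2.5.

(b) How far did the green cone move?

2.8

The green cone was near (9.8, 8.4) before and (12.5, 7.5) after, so it travelled √(2.7² + 0.9²) ≈ 2.8 units.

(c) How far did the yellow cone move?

1.8

The yellow cone was near (7.5, 4.5) before and (7.6, 2.7) after, so it travelled √(0.1² + 1.8²) ≈ 1.8 units.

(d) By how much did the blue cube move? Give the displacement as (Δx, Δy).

(2.0, -3.3)

The blue cube was at about (1.1, 8.2) and moved to about (3.1, 4.9).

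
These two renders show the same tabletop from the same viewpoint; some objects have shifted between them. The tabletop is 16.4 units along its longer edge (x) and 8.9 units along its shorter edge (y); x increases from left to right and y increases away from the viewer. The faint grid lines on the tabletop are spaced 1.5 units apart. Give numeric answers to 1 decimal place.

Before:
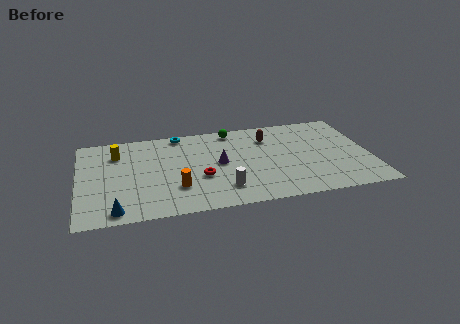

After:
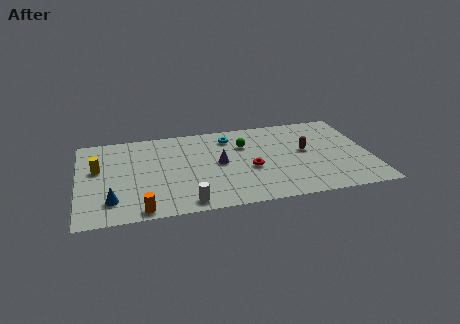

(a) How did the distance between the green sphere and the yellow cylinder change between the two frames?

+1.6

Before: roughly 6.7 units apart; after: 8.3. That's 1.6 units further apart.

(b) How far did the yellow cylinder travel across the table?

1.8

The yellow cylinder was near (2.2, 6.7) before and (1.1, 5.3) after, so it travelled √(1.1² + 1.4²) ≈ 1.8 units.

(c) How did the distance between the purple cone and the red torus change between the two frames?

+0.3

The distance was about 1.6 in the first image and 1.9 in the second, so they moved 0.3 units further apart.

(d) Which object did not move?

the purple cone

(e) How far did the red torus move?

2.8

The red torus was near (6.8, 3.4) before and (9.6, 3.7) after, so it travelled √(2.8² + 0.3²) ≈ 2.8 units.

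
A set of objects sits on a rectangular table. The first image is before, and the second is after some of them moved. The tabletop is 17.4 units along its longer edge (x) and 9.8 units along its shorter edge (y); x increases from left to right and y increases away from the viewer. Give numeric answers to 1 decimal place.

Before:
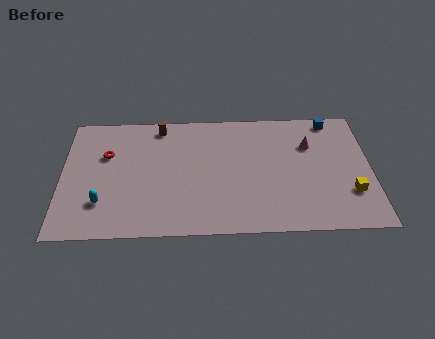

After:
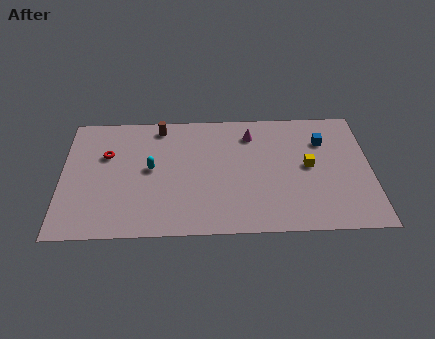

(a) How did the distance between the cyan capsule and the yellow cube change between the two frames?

-5.0

They were about 13.9 units apart before and 8.9 after — 5.0 units closer together.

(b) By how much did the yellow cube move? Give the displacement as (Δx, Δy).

(-2.3, 2.2)

The yellow cube was at about (16.2, 2.9) and moved to about (13.9, 5.1).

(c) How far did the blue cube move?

1.8

The blue cube moved from about (15.3, 8.8) to (14.8, 7.1), a distance of √(0.5² + 1.7²) ≈ 1.8.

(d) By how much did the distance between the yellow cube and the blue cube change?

-3.8

The distance was about 6.0 in the first image and 2.2 in the second, so they moved 3.8 units closer together.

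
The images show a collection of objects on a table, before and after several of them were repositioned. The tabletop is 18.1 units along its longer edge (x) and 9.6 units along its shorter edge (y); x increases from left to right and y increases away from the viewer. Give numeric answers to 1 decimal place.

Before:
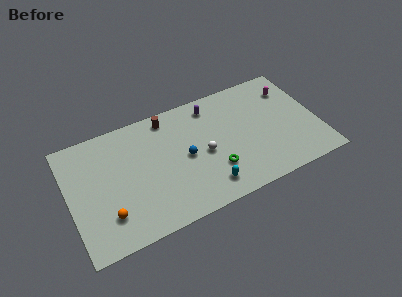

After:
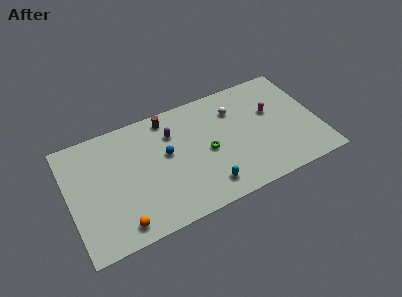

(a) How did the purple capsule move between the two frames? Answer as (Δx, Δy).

(-3.0, -1.1)

The purple capsule was at about (10.7, 8.1) and moved to about (7.7, 7.0).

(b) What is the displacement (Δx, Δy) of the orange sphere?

(0.8, -1.1)

The orange sphere was at about (2.5, 2.4) and moved to about (3.3, 1.3).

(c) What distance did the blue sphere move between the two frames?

1.5

From (8.4, 4.7) to (7.1, 5.5), the blue sphere covered √(1.3² + 0.8²) ≈ 1.5 units.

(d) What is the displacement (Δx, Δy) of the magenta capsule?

(-1.6, -1.4)

The magenta capsule was at about (16.5, 7.3) and moved to about (14.9, 5.9).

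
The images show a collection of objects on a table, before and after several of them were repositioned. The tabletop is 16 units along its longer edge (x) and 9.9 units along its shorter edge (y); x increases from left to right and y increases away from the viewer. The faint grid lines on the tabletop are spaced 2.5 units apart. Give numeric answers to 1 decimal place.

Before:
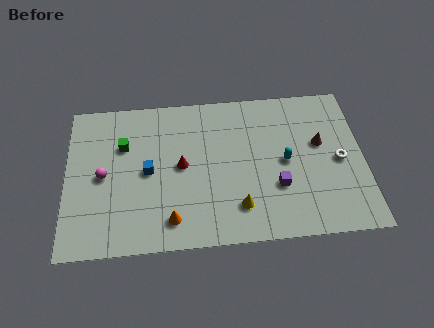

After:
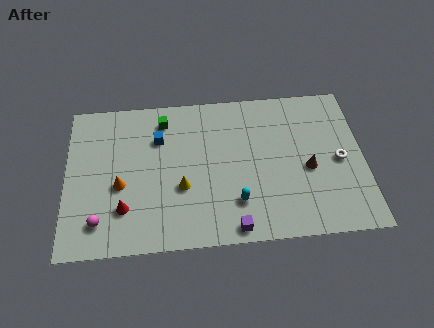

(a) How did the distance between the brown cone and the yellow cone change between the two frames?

+1.0

Before: roughly 5.8 units apart; after: 6.8. That's 1.0 units further apart.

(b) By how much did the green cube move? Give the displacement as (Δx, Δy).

(2.2, 1.5)

The green cube started near (3.1, 6.7) and ended near (5.3, 8.2).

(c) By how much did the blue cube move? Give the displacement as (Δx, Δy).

(0.6, 2.1)

The blue cube was at about (4.4, 4.9) and moved to about (5.0, 7.0).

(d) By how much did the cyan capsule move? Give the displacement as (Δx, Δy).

(-2.7, -2.4)

From the two frames, the cyan capsule sits at roughly (11.8, 4.9) before and (9.1, 2.5) after.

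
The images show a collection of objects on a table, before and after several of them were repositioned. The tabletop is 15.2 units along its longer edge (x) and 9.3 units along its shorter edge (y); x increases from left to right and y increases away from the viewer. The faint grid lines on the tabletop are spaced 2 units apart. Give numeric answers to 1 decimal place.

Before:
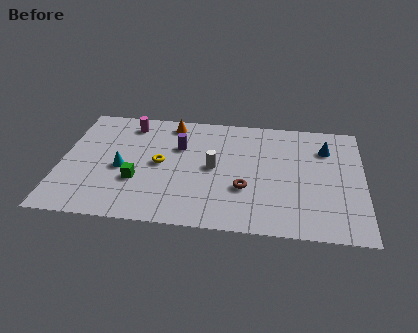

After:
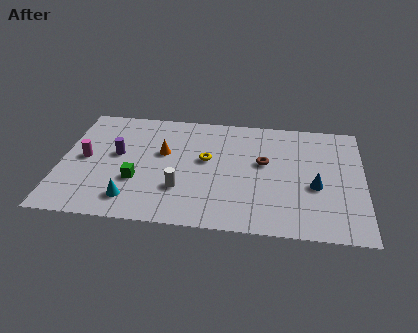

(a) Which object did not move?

the green cube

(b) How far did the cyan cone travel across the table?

2.5

From (3.1, 4.1) to (3.7, 1.7), the cyan cone covered √(0.6² + 2.4²) ≈ 2.5 units.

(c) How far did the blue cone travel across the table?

3.1

The blue cone was near (13.3, 6.9) before and (12.8, 3.8) after, so it travelled √(0.5² + 3.1²) ≈ 3.1 units.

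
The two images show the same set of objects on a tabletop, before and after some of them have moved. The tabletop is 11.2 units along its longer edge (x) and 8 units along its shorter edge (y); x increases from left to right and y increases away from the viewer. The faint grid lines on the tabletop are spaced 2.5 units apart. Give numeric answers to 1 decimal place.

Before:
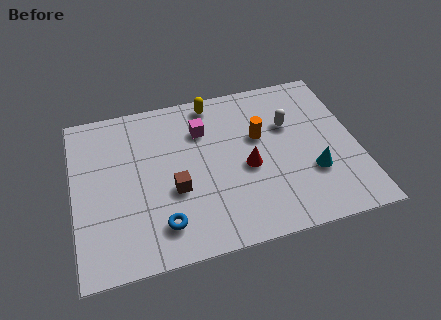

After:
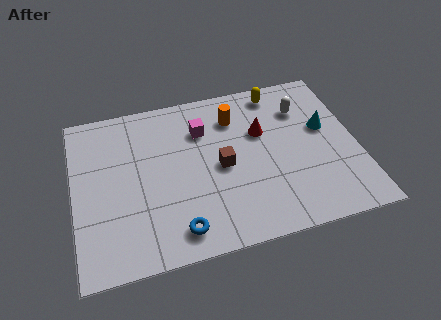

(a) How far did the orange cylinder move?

1.5

From (7.4, 4.9) to (6.5, 6.1), the orange cylinder covered √(0.9² + 1.2²) ≈ 1.5 units.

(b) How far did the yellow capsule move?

2.6

From (5.7, 7.1) to (8.3, 7.0), the yellow capsule covered √(2.6² + 0.1²) ≈ 2.6 units.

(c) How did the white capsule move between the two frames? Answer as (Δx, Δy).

(0.6, 0.7)

The white capsule started near (8.6, 5.2) and ended near (9.2, 5.9).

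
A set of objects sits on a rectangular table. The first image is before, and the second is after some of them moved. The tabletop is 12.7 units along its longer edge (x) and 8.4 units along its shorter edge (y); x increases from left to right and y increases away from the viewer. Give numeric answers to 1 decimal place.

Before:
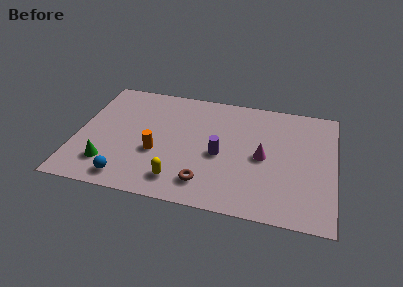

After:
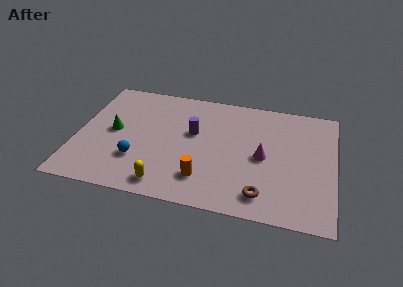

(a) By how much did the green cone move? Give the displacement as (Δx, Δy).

(0.1, 2.4)

From the two frames, the green cone sits at roughly (1.7, 1.9) before and (1.8, 4.3) after.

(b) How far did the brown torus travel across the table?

2.8

The brown torus moved from about (6.5, 1.6) to (9.3, 1.4), a distance of √(2.8² + 0.2²) ≈ 2.8.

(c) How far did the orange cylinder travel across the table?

2.7

The orange cylinder moved from about (4.0, 3.2) to (6.4, 1.9), a distance of √(2.4² + 1.3²) ≈ 2.7.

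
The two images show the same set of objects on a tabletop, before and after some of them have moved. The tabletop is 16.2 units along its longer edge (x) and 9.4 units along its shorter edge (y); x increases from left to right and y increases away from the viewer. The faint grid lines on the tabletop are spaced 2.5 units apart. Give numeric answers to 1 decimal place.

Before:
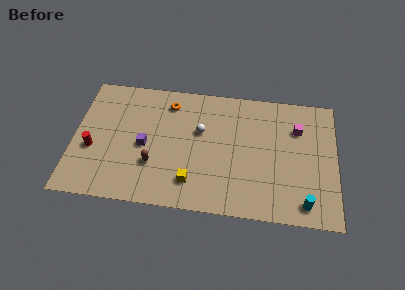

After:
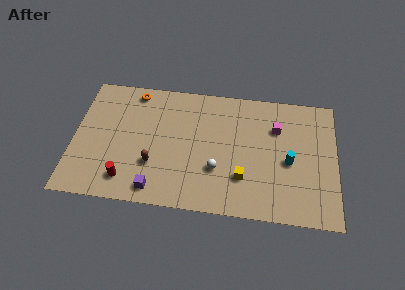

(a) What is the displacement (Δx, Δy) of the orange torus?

(-2.2, 0.6)

The orange torus started near (5.8, 7.7) and ended near (3.6, 8.3).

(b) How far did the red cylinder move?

3.0

From (1.2, 3.7) to (3.4, 1.7), the red cylinder covered √(2.2² + 2.0²) ≈ 3.0 units.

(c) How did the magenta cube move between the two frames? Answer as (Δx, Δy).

(-1.3, -0.1)

The magenta cube was at about (13.8, 6.7) and moved to about (12.5, 6.6).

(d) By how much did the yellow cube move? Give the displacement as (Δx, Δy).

(3.1, 0.7)

The yellow cube was at about (7.4, 2.0) and moved to about (10.5, 2.7).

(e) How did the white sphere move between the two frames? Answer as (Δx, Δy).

(1.1, -2.7)

The white sphere was at about (7.8, 5.8) and moved to about (8.9, 3.1).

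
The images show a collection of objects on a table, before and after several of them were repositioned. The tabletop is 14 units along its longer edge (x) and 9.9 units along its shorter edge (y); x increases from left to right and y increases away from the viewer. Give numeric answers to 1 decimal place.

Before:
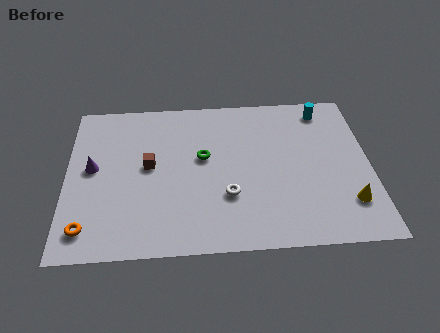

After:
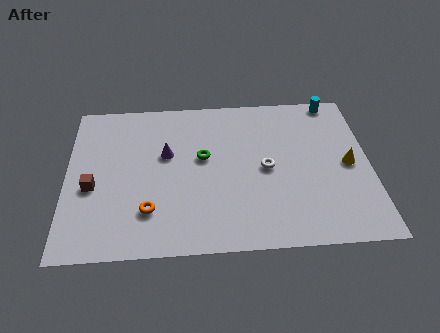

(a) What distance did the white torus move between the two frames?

2.4

From (7.4, 3.2) to (9.2, 4.8), the white torus covered √(1.8² + 1.6²) ≈ 2.4 units.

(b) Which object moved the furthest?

the purple cone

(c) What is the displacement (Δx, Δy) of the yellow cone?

(0.1, 2.4)

The yellow cone started near (12.9, 2.4) and ended near (13.0, 4.8).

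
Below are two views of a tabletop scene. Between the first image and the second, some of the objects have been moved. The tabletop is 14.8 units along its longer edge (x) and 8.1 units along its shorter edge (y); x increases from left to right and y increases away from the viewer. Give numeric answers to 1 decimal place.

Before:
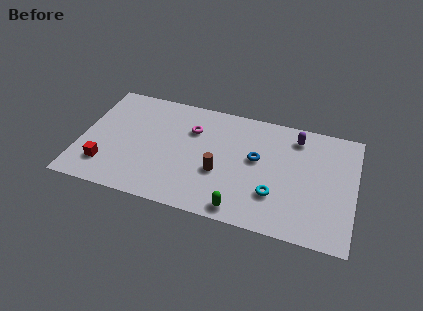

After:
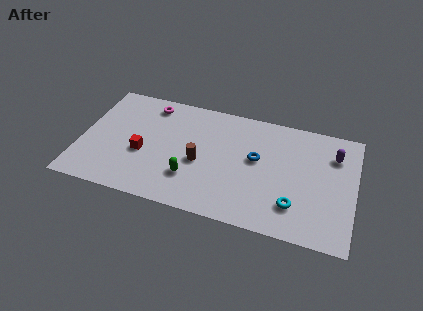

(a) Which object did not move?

the blue torus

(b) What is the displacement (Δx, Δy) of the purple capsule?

(2.1, -0.7)

The purple capsule was at about (11.5, 6.7) and moved to about (13.6, 6.0).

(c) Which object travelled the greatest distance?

the green capsule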